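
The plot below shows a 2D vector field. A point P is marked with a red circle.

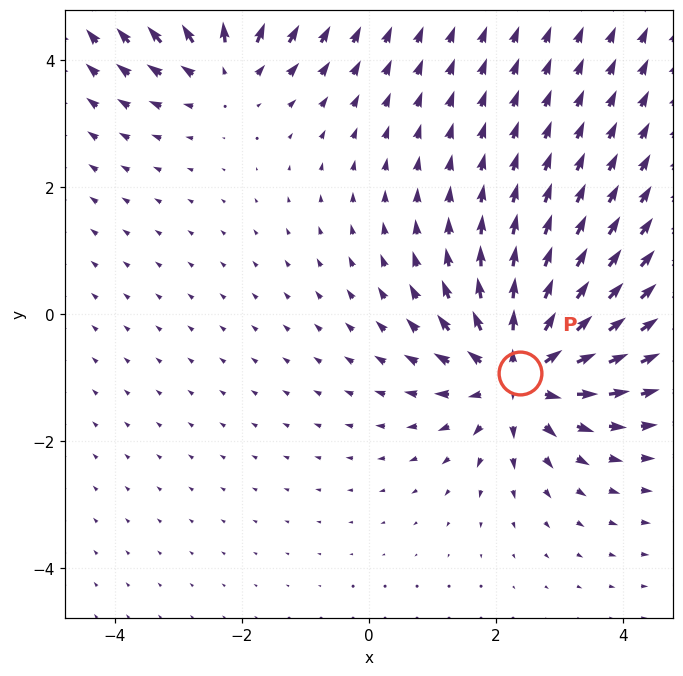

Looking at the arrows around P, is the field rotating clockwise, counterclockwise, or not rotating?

Near P at (2.4, -0.9) the arrows show no circulation. The curl there is ≈0.

not rotating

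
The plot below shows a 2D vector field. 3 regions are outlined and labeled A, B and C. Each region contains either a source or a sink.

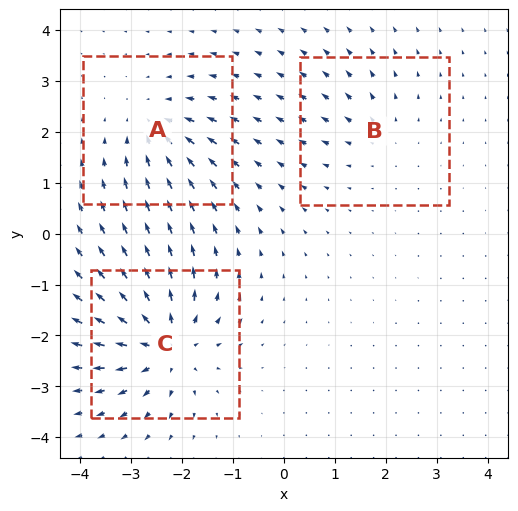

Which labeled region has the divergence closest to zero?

Divergence at each region's feature centre — A: about -4, B: about +2, C: about +6. Region B is closest to zero.

B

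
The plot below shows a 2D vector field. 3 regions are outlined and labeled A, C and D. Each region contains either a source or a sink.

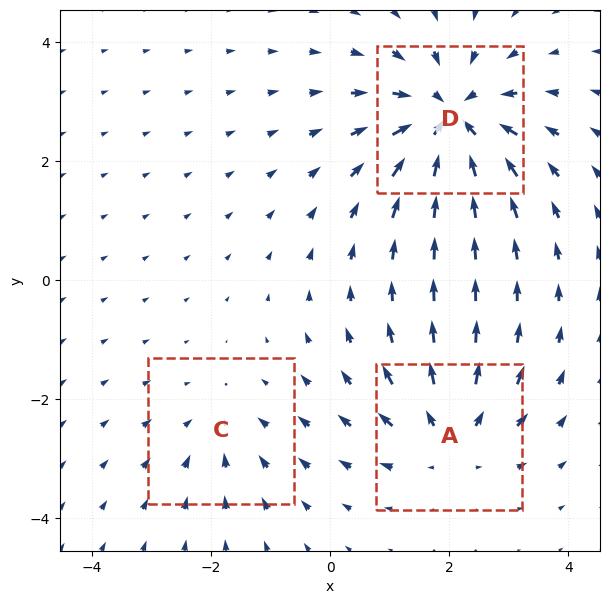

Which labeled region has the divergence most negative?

Divergence at each region's feature centre — A: about +3, C: about -2, D: about -5. Region D is most negative.

D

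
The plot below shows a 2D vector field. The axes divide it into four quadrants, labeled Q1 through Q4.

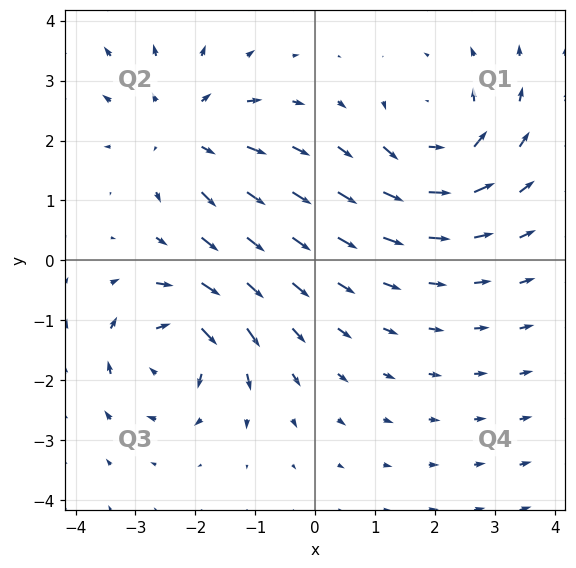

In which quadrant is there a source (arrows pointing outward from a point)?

The source sits at approximately (-2.2, 2.1), which lies in quadrant Q2. The divergence there is about +3, positive as expected for a source.

Q2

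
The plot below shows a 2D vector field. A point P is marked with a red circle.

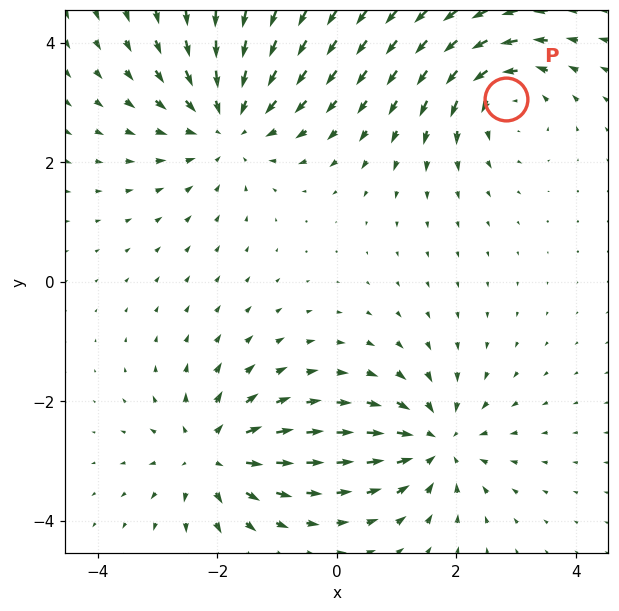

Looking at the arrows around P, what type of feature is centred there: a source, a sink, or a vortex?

vortex

At P (2.8, 3.1) the arrows circulate counterclockwise. Divergence ≈0, curl about +4 — near-zero divergence with nonzero curl is a vortex.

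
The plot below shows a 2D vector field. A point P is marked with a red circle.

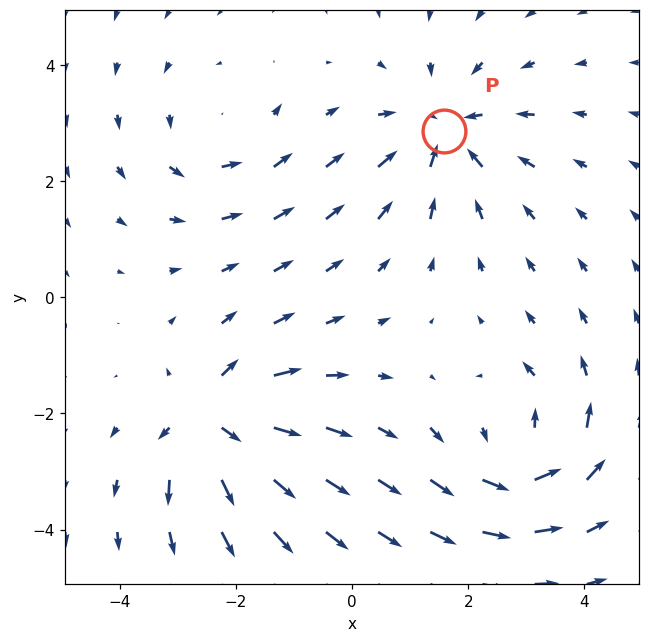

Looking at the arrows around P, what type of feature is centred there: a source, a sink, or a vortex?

sink

At P (1.6, 2.9) the arrows converge inward. Divergence about -4, curl ≈0 — negative divergence with near-zero curl is a sink.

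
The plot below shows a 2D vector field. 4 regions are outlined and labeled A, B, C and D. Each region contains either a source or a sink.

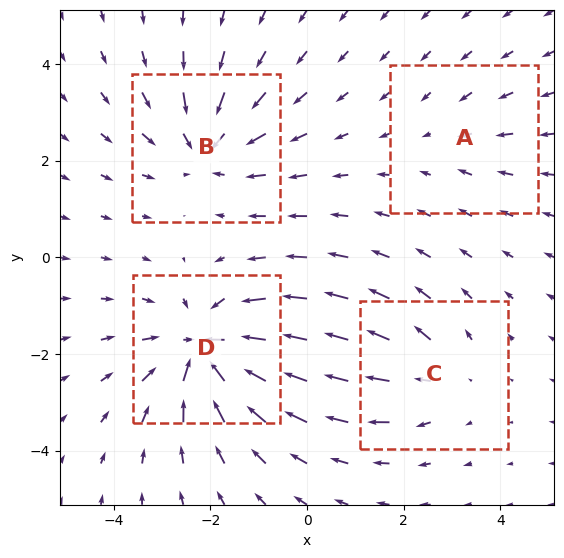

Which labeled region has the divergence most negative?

Divergence at each region's feature centre — A: about -2, B: about -4, C: about +3, D: about -6. Region D is most negative.

D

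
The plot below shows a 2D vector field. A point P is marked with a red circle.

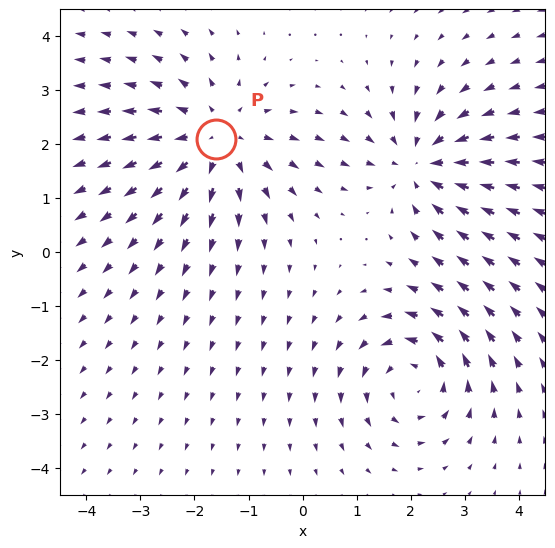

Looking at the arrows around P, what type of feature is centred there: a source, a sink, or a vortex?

At P (-1.6, 2.1) the arrows spread outward. Divergence about +4, curl ≈0 — positive divergence with near-zero curl is a source.

source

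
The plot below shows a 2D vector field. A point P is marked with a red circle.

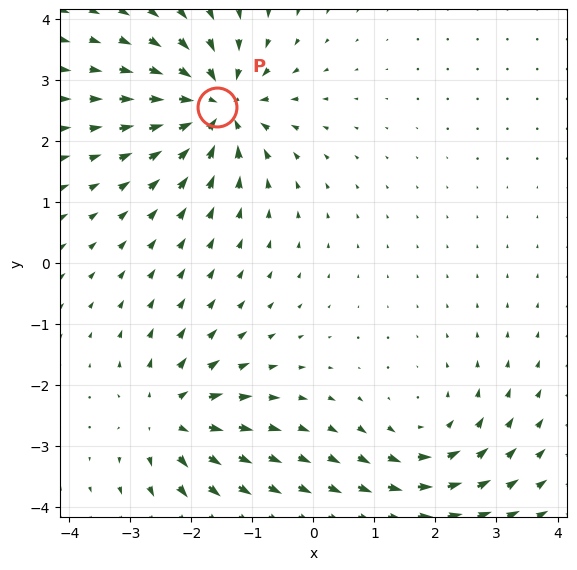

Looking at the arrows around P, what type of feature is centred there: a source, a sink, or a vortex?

sink

At P (-1.6, 2.6) the arrows converge inward. Divergence about -6, curl ≈0 — negative divergence with near-zero curl is a sink.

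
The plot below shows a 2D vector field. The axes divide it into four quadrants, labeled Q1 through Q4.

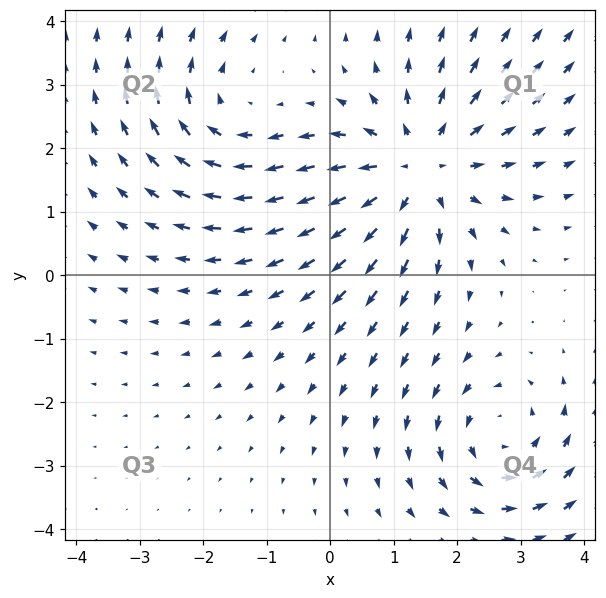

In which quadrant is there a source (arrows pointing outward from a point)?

Q1

The source sits at approximately (1.4, 1.7), which lies in quadrant Q1. The divergence there is about +4, positive as expected for a source.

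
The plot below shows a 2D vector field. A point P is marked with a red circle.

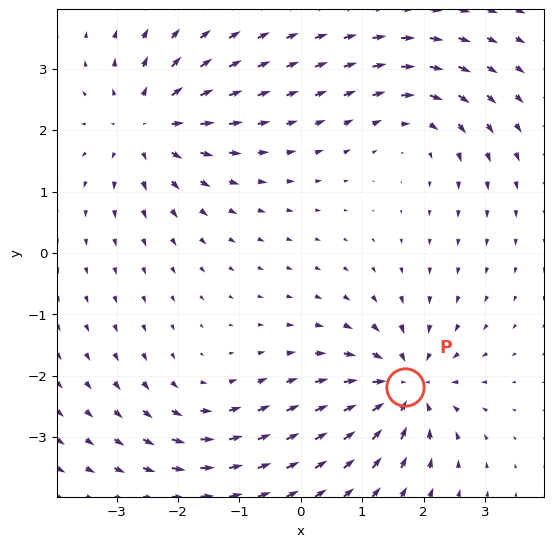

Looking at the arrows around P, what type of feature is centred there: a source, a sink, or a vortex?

At P (1.7, -2.2) the arrows converge inward. Divergence about -6, curl ≈0 — negative divergence with near-zero curl is a sink.

sink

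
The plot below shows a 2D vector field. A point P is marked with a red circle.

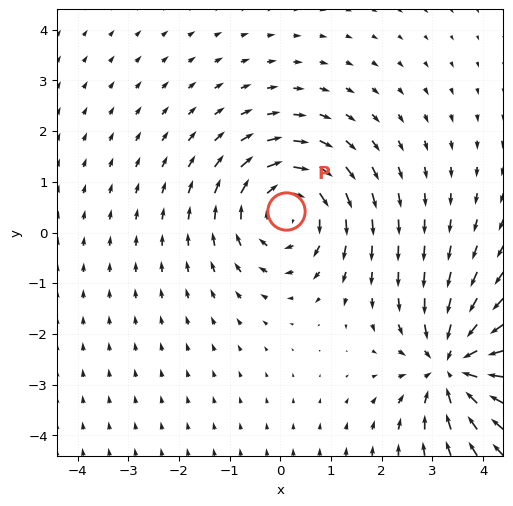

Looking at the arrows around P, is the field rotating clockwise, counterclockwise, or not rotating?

clockwise

Near P at (0.1, 0.4) the arrows circulate clockwise. The curl (z-component) there is about -3; negative curl means clockwise rotation.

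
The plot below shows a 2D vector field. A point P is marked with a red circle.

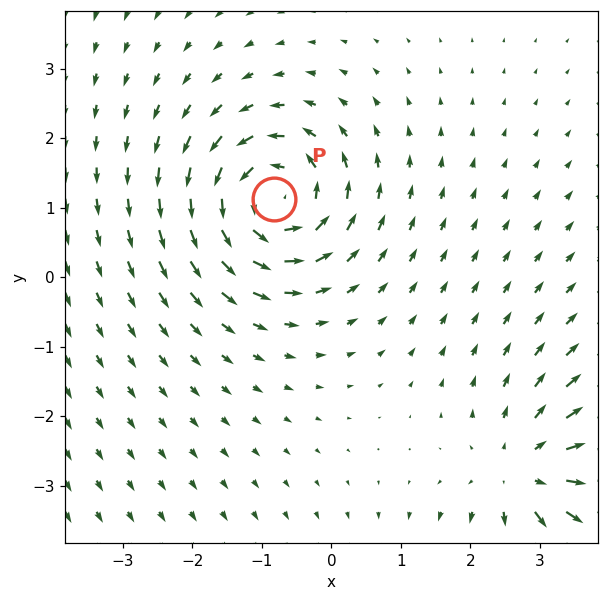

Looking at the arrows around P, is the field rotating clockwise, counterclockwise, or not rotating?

counterclockwise

Near P at (-0.8, 1.1) the arrows circulate counterclockwise. The curl (z-component) there is about +5; positive curl means counterclockwise rotation.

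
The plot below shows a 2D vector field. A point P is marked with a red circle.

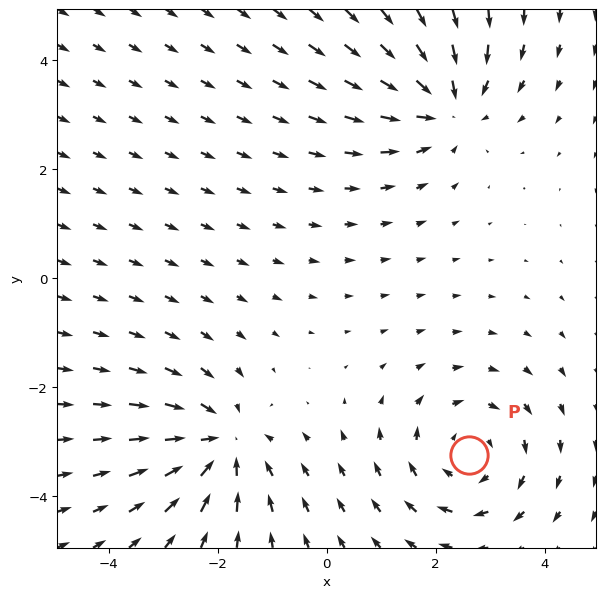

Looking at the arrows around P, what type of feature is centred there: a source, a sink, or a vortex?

At P (2.6, -3.2) the arrows circulate clockwise. Divergence ≈0, curl about -3 — near-zero divergence with nonzero curl is a vortex.

vortex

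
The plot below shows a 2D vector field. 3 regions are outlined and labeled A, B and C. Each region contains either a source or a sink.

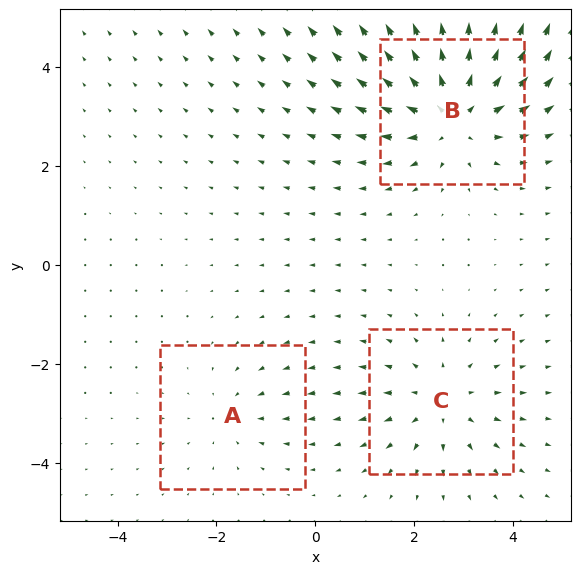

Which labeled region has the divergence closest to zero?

Divergence at each region's feature centre — A: about -2, B: about +5, C: about +3. Region A is closest to zero.

A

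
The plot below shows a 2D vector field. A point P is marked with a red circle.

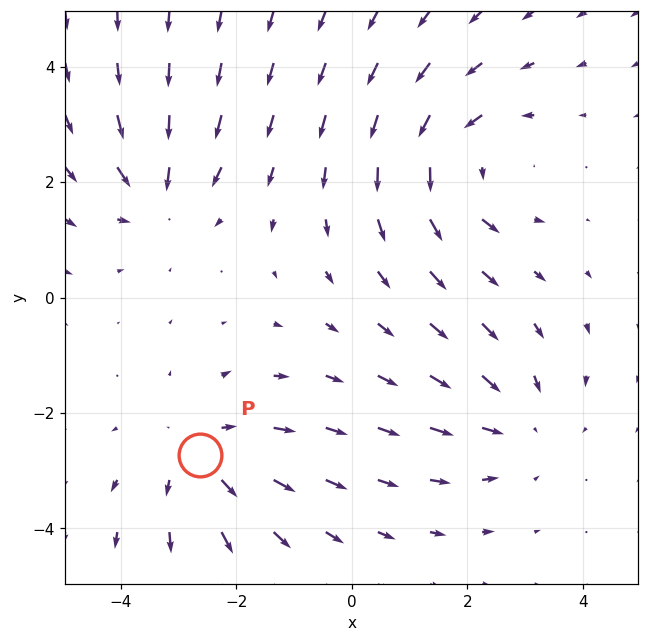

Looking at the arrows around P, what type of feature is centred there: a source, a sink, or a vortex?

At P (-2.6, -2.7) the arrows spread outward. Divergence about +3, curl ≈0 — positive divergence with near-zero curl is a source.

source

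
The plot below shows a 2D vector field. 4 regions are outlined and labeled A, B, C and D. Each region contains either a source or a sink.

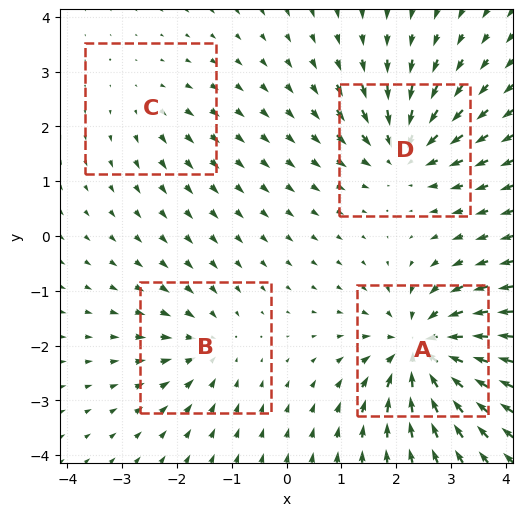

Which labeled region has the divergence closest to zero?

C

Divergence at each region's feature centre — A: about -8, B: about -4, C: about +2, D: about -6. Region C is closest to zero.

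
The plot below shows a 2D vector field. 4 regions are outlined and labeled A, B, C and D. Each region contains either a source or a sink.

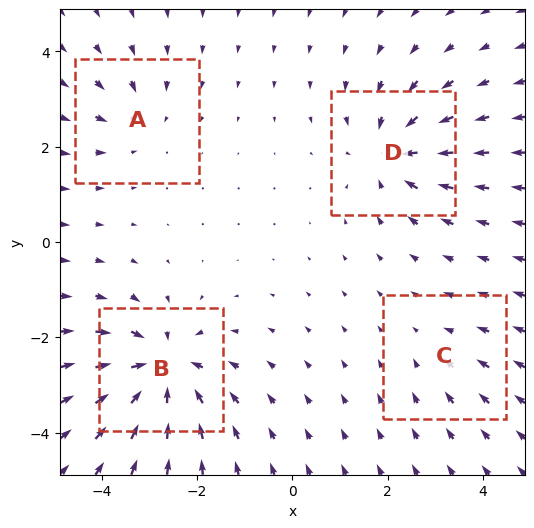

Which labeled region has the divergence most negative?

Divergence at each region's feature centre — A: about -4, B: about -8, C: about -2, D: about -6. Region B is most negative.

B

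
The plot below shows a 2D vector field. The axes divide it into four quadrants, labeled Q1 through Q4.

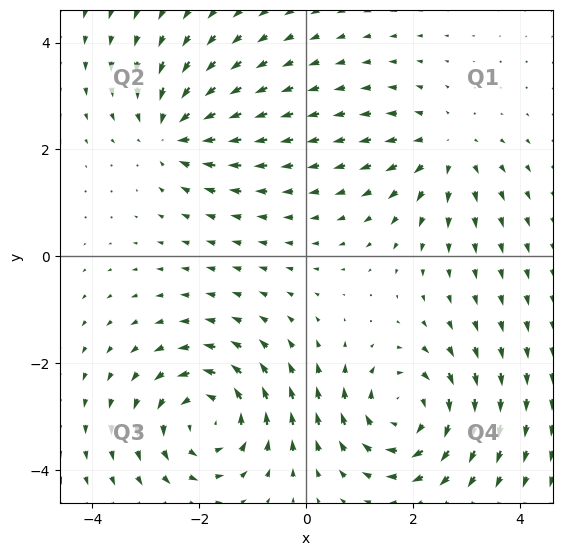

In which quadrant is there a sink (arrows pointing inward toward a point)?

Q2

The sink sits at approximately (-2.5, 2.3), which lies in quadrant Q2. The divergence there is about -4, negative as expected for a sink.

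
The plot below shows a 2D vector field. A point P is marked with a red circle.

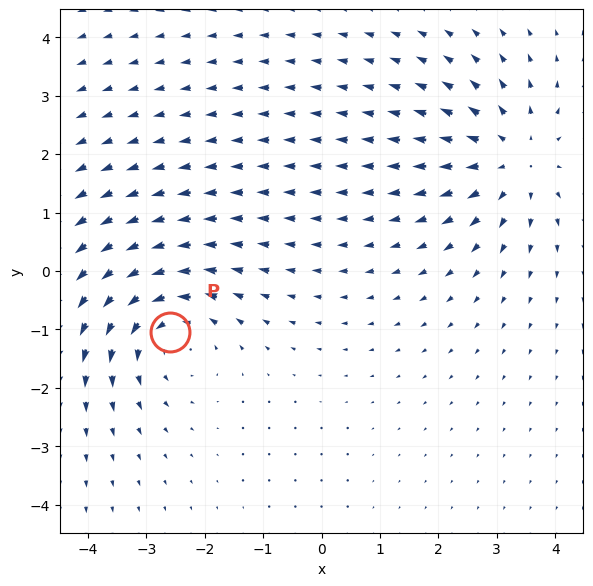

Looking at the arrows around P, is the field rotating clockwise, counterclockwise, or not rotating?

Near P at (-2.6, -1.1) the arrows circulate counterclockwise. The curl (z-component) there is about +4; positive curl means counterclockwise rotation.

counterclockwise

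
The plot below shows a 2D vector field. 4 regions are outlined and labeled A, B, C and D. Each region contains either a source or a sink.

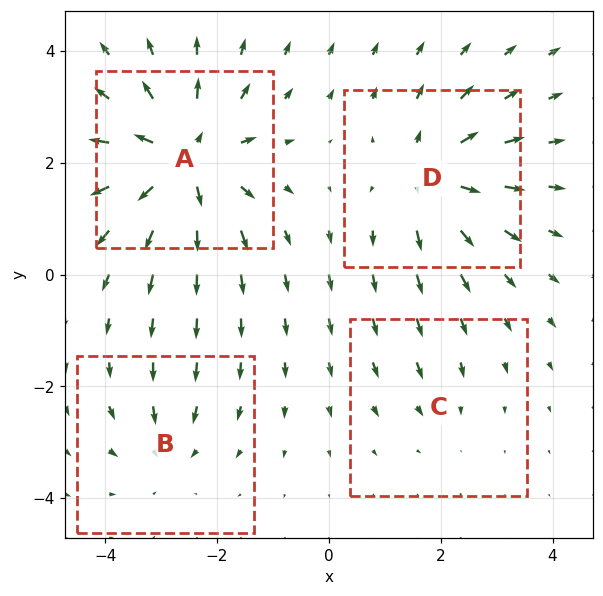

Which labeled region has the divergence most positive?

Divergence at each region's feature centre — A: about +8, B: about -3, C: about -2, D: about +6. Region A is most positive.

A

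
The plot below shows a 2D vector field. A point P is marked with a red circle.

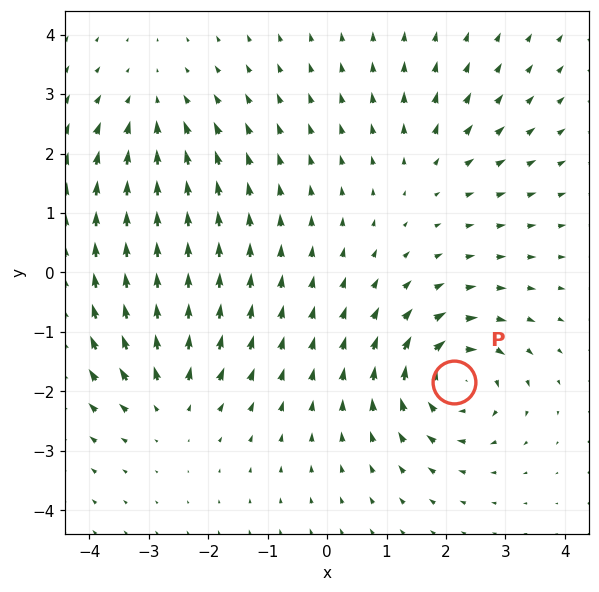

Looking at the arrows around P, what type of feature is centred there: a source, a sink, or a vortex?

At P (2.1, -1.8) the arrows circulate clockwise. Divergence ≈0, curl about -6 — near-zero divergence with nonzero curl is a vortex.

vortex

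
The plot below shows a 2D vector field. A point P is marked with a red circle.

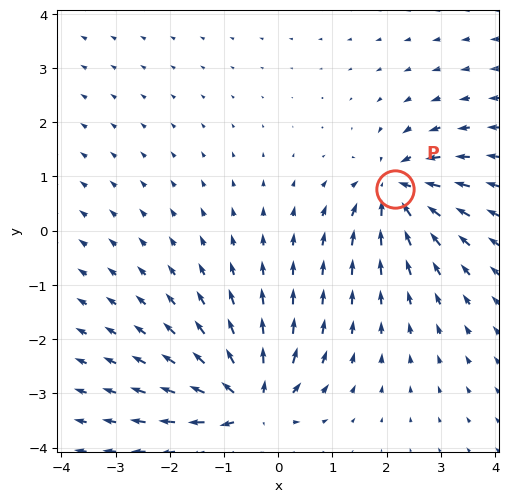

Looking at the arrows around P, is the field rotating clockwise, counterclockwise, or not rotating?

Near P at (2.2, 0.8) the arrows show no circulation. The curl there is ≈0.

not rotating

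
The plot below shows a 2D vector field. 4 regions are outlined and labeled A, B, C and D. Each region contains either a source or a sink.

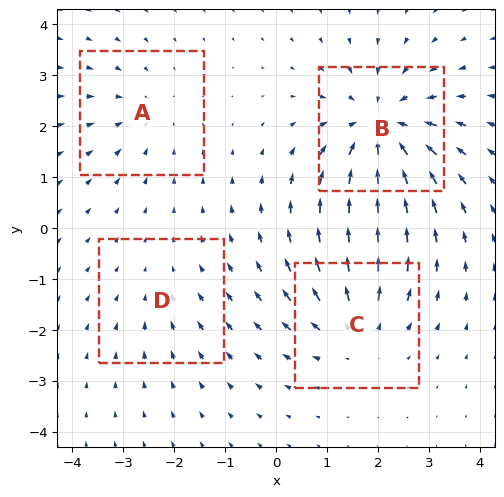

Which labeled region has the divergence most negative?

B

Divergence at each region's feature centre — A: about -3, B: about -6, C: about +4, D: about -2. Region B is most negative.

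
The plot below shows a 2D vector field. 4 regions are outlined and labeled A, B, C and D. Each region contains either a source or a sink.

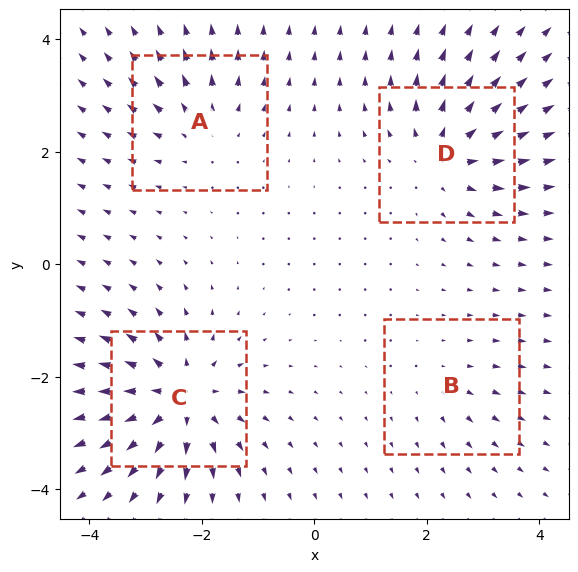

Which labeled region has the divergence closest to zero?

Divergence at each region's feature centre — A: about +4, B: about +2, C: about +8, D: about +6. Region B is closest to zero.

B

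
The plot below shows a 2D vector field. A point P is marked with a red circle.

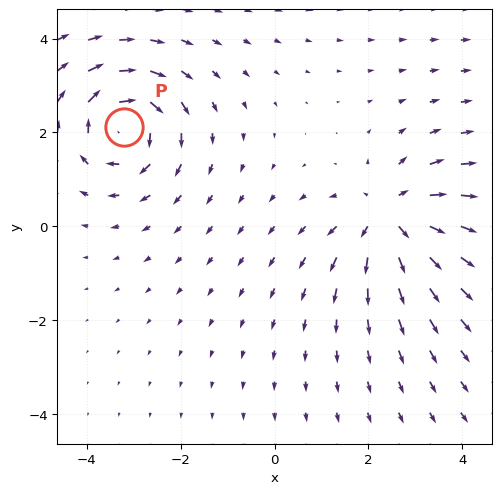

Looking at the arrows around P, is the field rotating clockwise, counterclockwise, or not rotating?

clockwise

Near P at (-3.2, 2.1) the arrows circulate clockwise. The curl (z-component) there is about -5; negative curl means clockwise rotation.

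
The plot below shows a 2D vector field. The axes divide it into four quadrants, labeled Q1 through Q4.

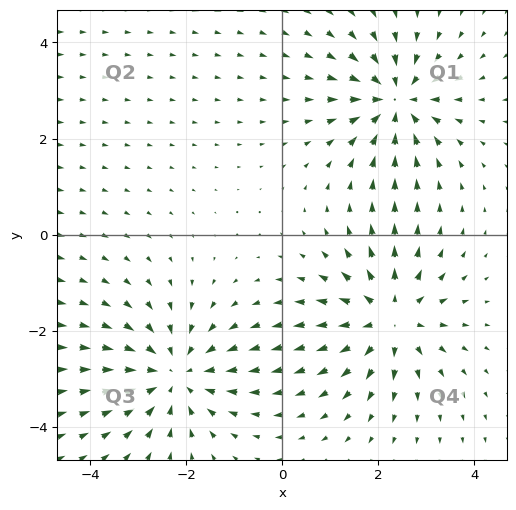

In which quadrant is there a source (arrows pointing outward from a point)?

Q4

The source sits at approximately (2.2, -1.7), which lies in quadrant Q4. The divergence there is about +4, positive as expected for a source.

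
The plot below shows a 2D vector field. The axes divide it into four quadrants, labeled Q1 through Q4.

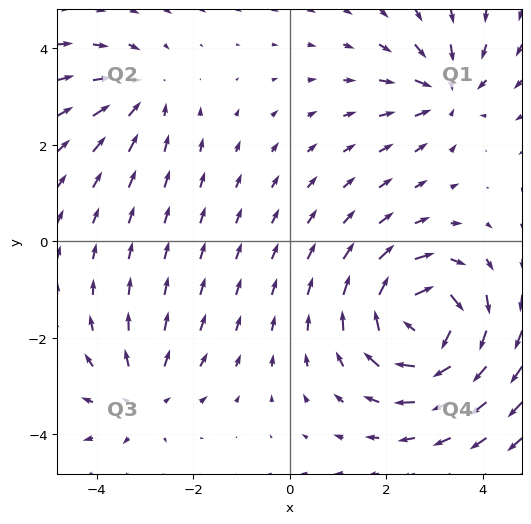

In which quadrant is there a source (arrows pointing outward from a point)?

Q3

The source sits at approximately (-3.1, -3.3), which lies in quadrant Q3. The divergence there is about +2, positive as expected for a source.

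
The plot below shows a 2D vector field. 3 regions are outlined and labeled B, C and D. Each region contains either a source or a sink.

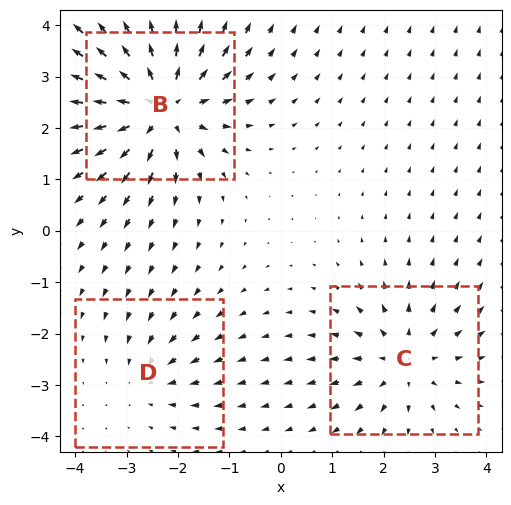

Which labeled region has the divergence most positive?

B

Divergence at each region's feature centre — B: about +5, C: about +3, D: about -2. Region B is most positive.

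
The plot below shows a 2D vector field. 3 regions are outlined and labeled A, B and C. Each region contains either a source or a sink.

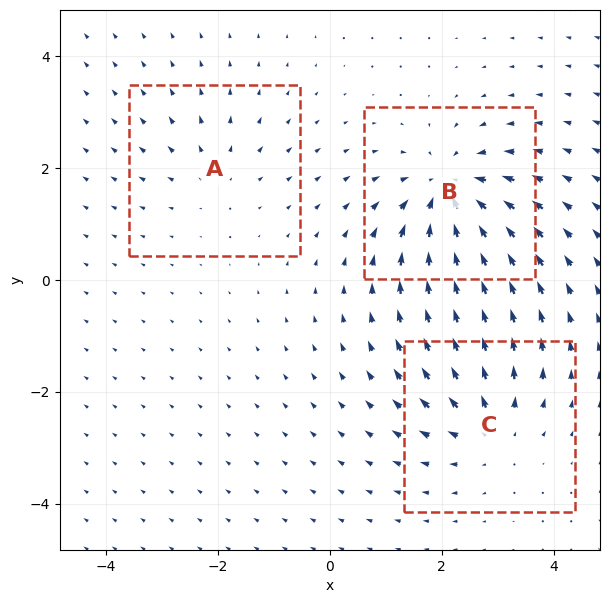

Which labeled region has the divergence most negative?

Divergence at each region's feature centre — A: about +2, B: about -5, C: about +4. Region B is most negative.

B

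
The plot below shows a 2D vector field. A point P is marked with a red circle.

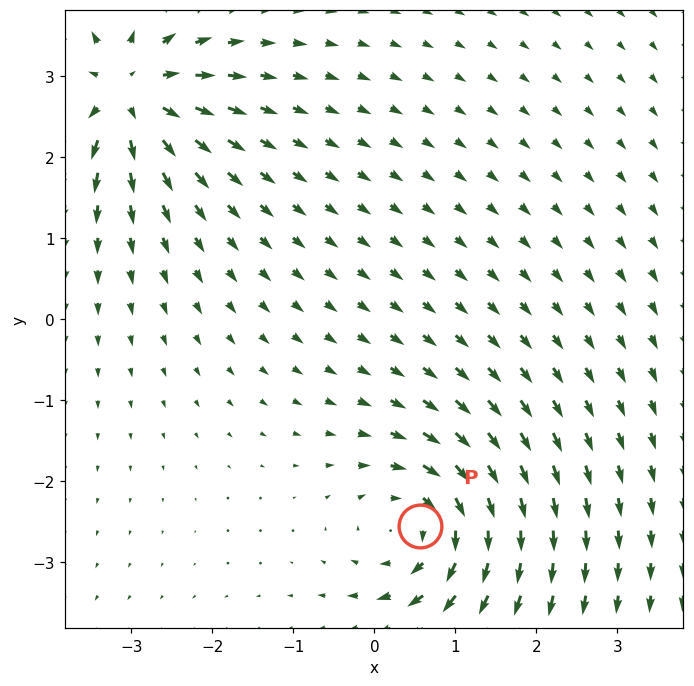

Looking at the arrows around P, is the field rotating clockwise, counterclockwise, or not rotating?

clockwise

Near P at (0.6, -2.6) the arrows circulate clockwise. The curl (z-component) there is about -5; negative curl means clockwise rotation.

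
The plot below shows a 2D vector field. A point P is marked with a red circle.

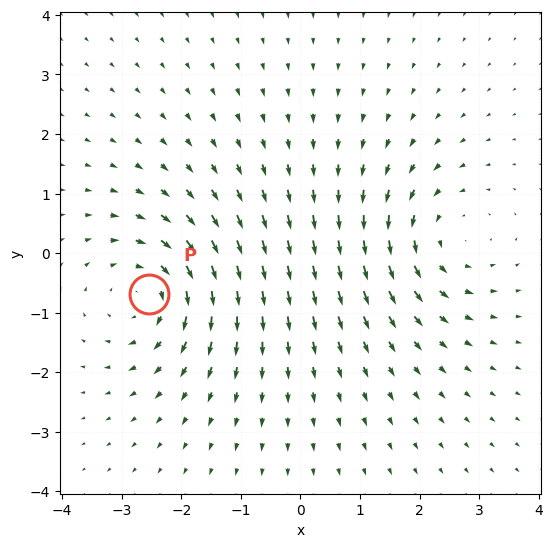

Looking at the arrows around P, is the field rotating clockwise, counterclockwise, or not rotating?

Near P at (-2.5, -0.7) the arrows circulate clockwise. The curl (z-component) there is about -3; negative curl means clockwise rotation.

clockwise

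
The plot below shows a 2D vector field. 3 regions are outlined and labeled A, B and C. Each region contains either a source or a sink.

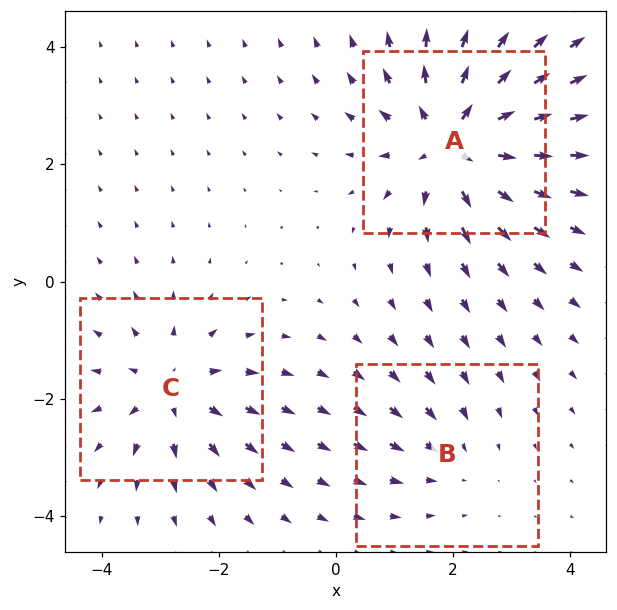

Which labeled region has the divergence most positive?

A

Divergence at each region's feature centre — A: about +5, B: about -2, C: about +3. Region A is most positive.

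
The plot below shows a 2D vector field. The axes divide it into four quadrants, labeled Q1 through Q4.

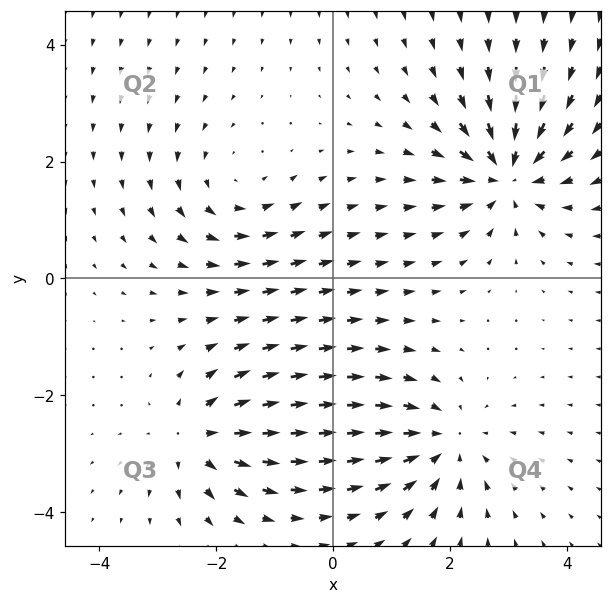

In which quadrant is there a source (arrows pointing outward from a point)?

The source sits at approximately (-2.3, -2.7), which lies in quadrant Q3. The divergence there is about +5, positive as expected for a source.

Q3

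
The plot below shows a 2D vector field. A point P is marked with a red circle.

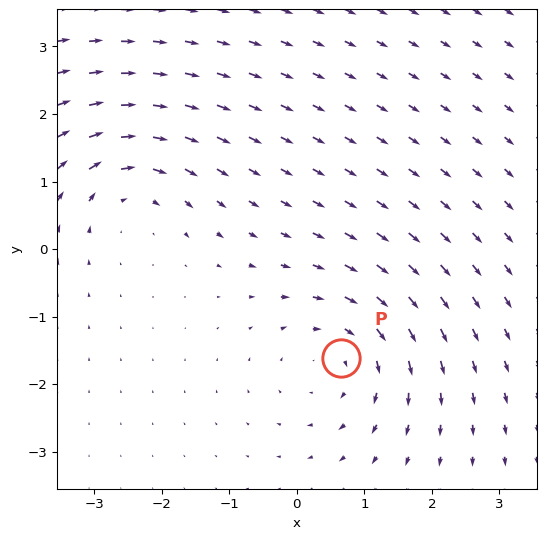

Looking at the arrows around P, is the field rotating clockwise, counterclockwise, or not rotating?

clockwise

Near P at (0.7, -1.6) the arrows circulate clockwise. The curl (z-component) there is about -4; negative curl means clockwise rotation.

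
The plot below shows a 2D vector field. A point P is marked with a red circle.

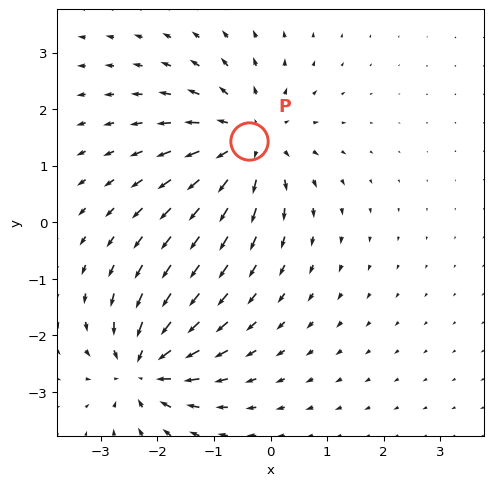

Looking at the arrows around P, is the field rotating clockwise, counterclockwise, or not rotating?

not rotating

Near P at (-0.4, 1.4) the arrows show no circulation. The curl there is ≈0.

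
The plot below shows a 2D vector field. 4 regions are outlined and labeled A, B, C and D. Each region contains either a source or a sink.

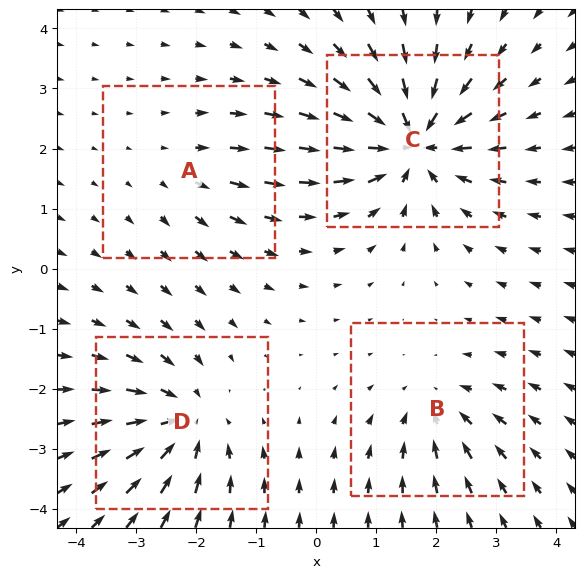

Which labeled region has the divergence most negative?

C

Divergence at each region's feature centre — A: about +2, B: about -3, C: about -7, D: about -5. Region C is most negative.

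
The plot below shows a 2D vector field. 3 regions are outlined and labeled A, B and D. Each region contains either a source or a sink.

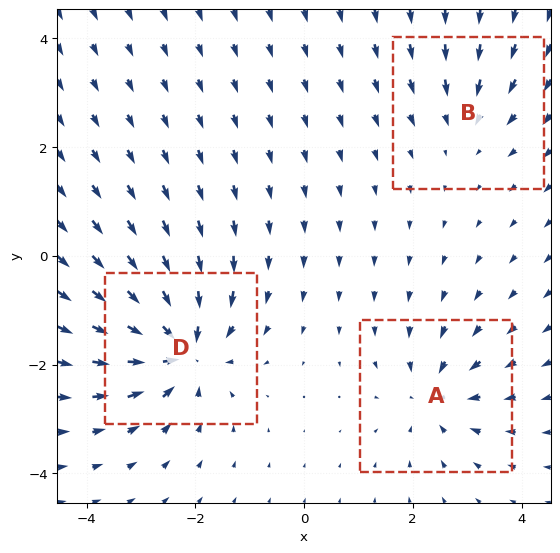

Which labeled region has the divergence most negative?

D

Divergence at each region's feature centre — A: about -4, B: about -2, D: about -6. Region D is most negative.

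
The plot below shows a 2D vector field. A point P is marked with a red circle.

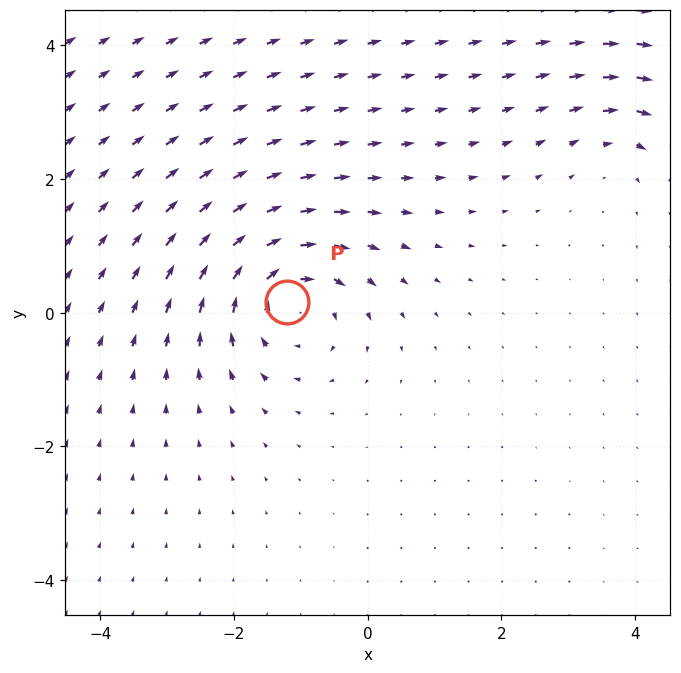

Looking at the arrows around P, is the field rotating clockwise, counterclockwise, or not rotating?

Near P at (-1.2, 0.2) the arrows circulate clockwise. The curl (z-component) there is about -5; negative curl means clockwise rotation.

clockwise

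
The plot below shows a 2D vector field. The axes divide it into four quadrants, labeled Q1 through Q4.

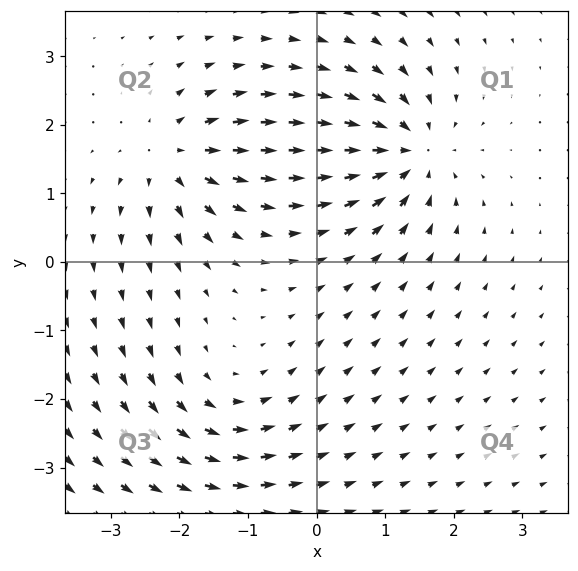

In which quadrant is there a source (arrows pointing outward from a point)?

Q2

The source sits at approximately (-2.1, 1.5), which lies in quadrant Q2. The divergence there is about +4, positive as expected for a source.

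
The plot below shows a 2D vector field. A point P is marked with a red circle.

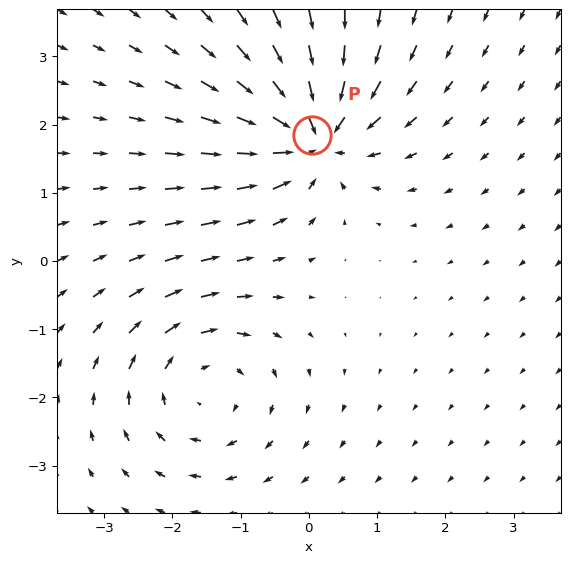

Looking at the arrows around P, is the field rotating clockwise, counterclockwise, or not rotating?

Near P at (0.0, 1.8) the arrows show no circulation. The curl there is ≈0.

not rotating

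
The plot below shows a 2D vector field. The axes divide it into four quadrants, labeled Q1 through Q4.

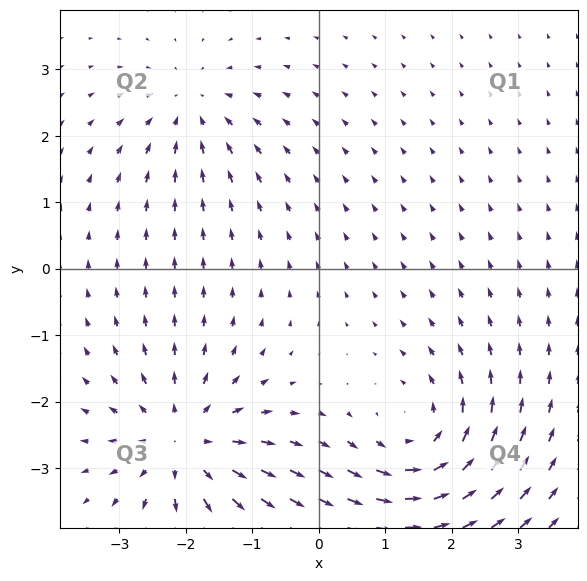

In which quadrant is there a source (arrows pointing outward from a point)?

Q3

The source sits at approximately (-2.0, -2.6), which lies in quadrant Q3. The divergence there is about +5, positive as expected for a source.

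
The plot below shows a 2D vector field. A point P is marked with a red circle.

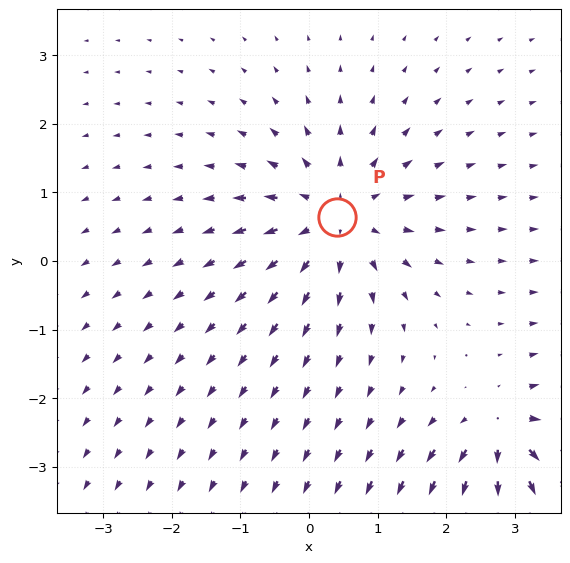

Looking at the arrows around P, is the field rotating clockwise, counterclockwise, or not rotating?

Near P at (0.4, 0.6) the arrows show no circulation. The curl there is ≈0.

not rotating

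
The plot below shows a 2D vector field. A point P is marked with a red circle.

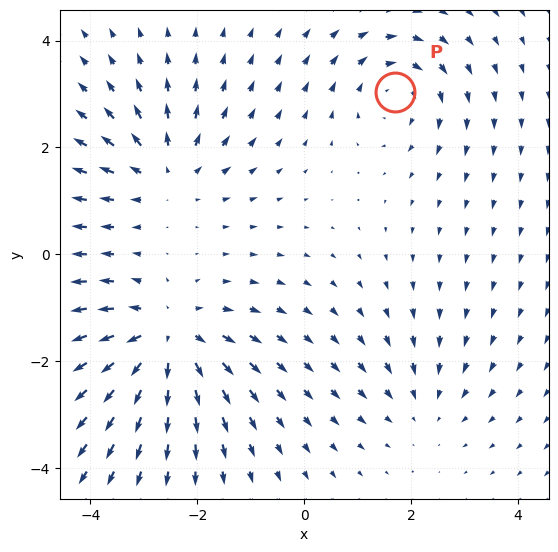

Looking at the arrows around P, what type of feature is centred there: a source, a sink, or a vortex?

At P (1.7, 3.0) the arrows circulate clockwise. Divergence ≈0, curl about -4 — near-zero divergence with nonzero curl is a vortex.

vortex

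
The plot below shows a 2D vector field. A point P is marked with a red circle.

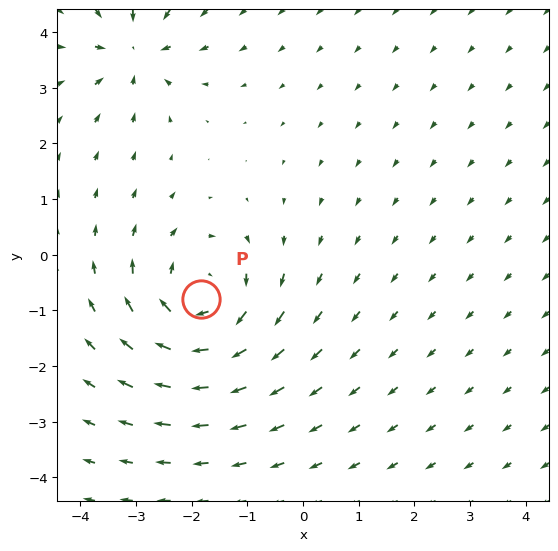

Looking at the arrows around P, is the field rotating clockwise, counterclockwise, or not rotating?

clockwise

Near P at (-1.8, -0.8) the arrows circulate clockwise. The curl (z-component) there is about -4; negative curl means clockwise rotation.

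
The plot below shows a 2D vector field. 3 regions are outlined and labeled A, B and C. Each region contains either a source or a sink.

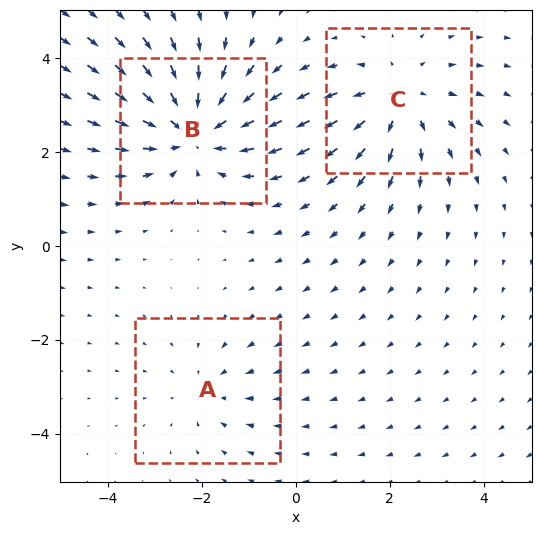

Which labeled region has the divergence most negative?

B

Divergence at each region's feature centre — A: about -2, B: about -4, C: about +3. Region B is most negative.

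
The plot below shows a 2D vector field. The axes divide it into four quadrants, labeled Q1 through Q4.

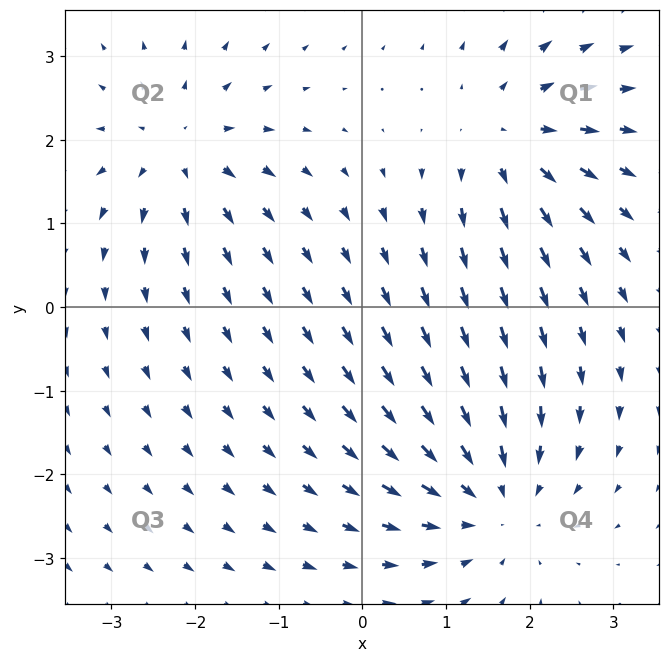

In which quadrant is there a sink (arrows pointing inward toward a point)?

The sink sits at approximately (1.5, -2.3), which lies in quadrant Q4. The divergence there is about -4, negative as expected for a sink.

Q4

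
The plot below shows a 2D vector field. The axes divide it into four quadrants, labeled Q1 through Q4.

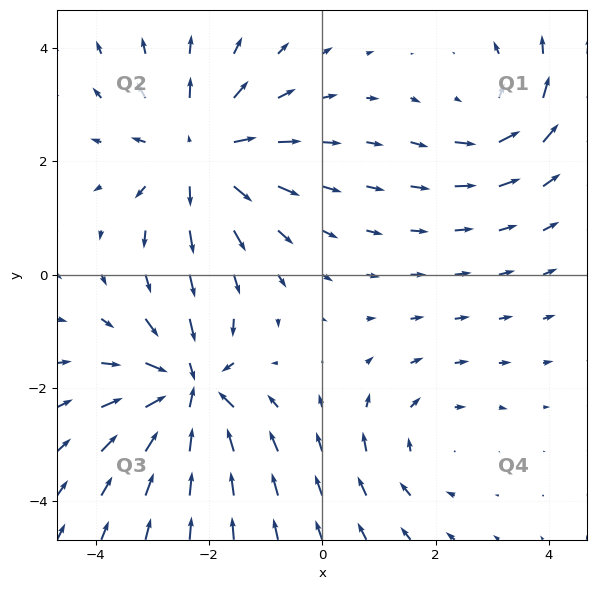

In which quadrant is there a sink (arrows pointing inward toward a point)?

The sink sits at approximately (-2.3, -2.0), which lies in quadrant Q3. The divergence there is about -6, negative as expected for a sink.

Q3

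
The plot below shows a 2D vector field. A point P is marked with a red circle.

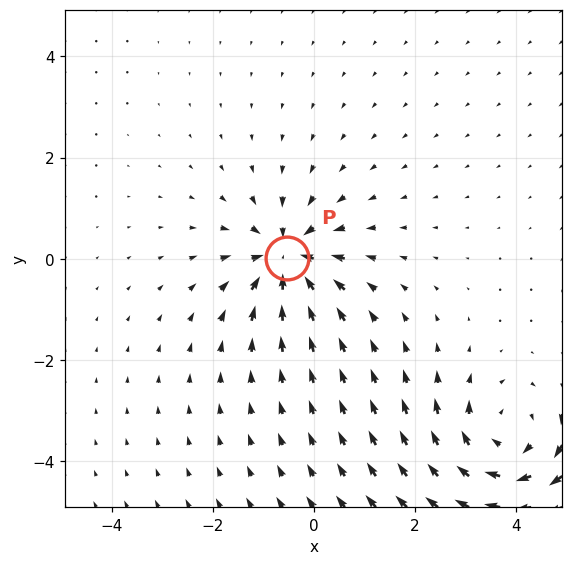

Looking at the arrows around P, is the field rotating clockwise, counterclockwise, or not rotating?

Near P at (-0.5, 0.0) the arrows show no circulation. The curl there is ≈0.

not rotating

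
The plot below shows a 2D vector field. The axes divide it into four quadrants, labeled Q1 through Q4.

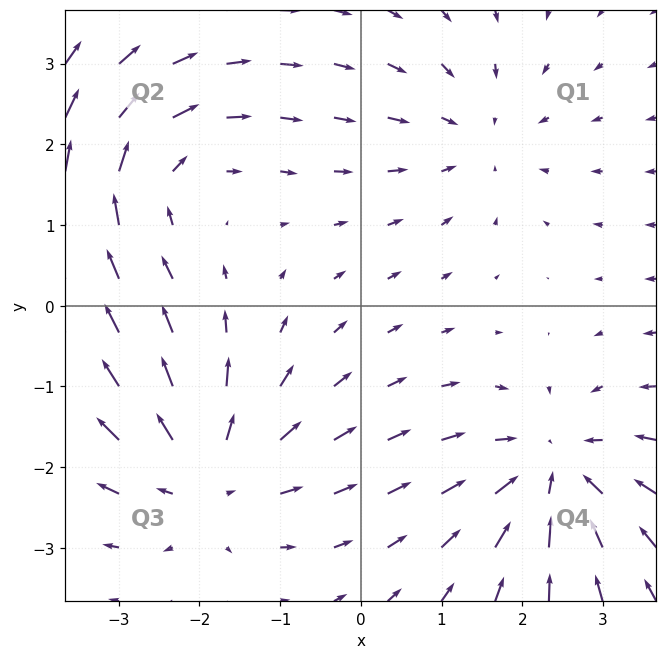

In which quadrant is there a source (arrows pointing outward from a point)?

Q3

The source sits at approximately (-1.9, -2.1), which lies in quadrant Q3. The divergence there is about +5, positive as expected for a source.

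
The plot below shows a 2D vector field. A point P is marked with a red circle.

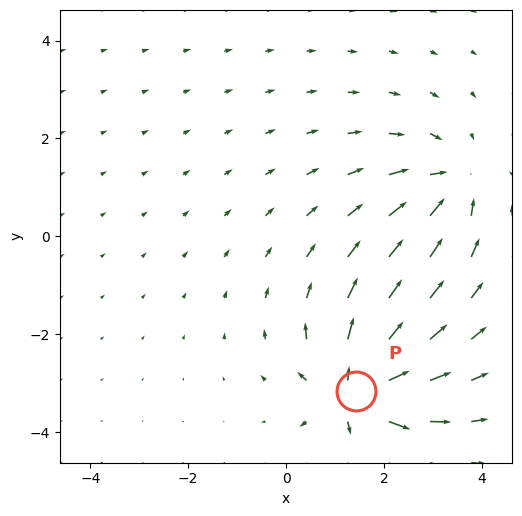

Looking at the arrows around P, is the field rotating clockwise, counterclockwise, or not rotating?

not rotating

Near P at (1.4, -3.2) the arrows show no circulation. The curl there is ≈0.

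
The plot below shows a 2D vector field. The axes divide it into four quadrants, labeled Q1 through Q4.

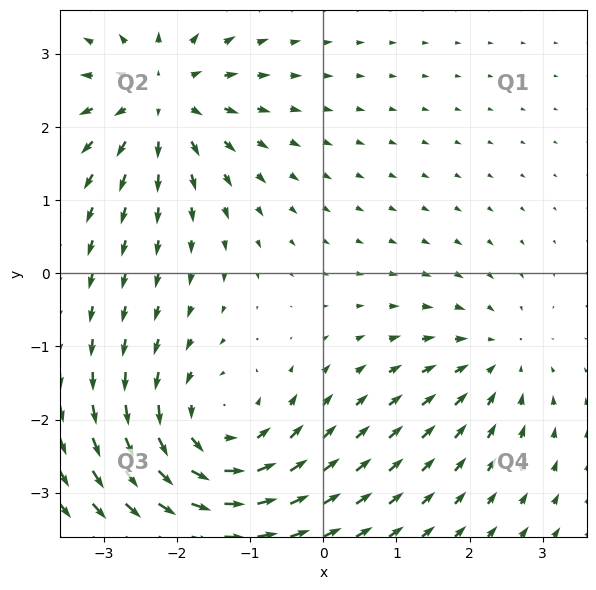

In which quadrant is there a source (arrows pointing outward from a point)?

The source sits at approximately (-2.2, 2.4), which lies in quadrant Q2. The divergence there is about +5, positive as expected for a source.

Q2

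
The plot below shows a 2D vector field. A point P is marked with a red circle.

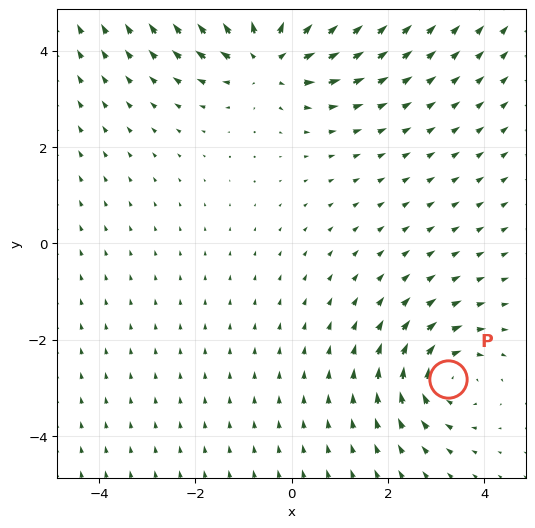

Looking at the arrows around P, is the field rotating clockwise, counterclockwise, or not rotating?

clockwise

Near P at (3.2, -2.8) the arrows circulate clockwise. The curl (z-component) there is about -3; negative curl means clockwise rotation.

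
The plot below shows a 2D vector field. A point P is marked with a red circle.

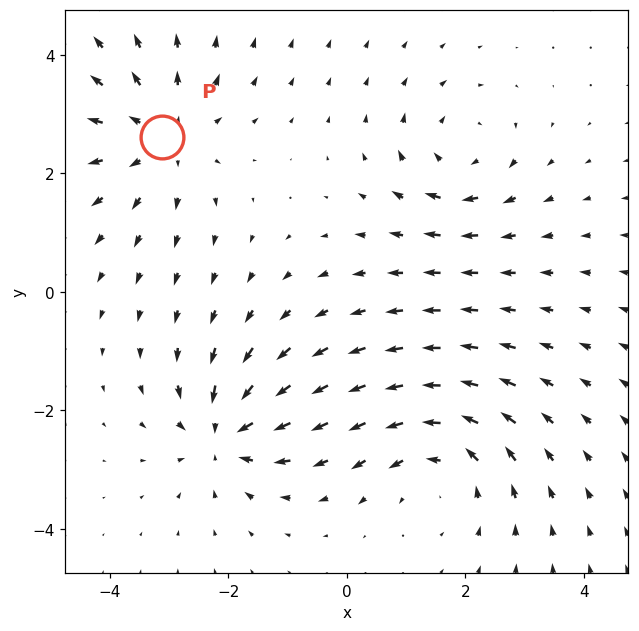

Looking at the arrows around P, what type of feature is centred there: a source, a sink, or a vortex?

source

At P (-3.1, 2.6) the arrows spread outward. Divergence about +4, curl ≈0 — positive divergence with near-zero curl is a source.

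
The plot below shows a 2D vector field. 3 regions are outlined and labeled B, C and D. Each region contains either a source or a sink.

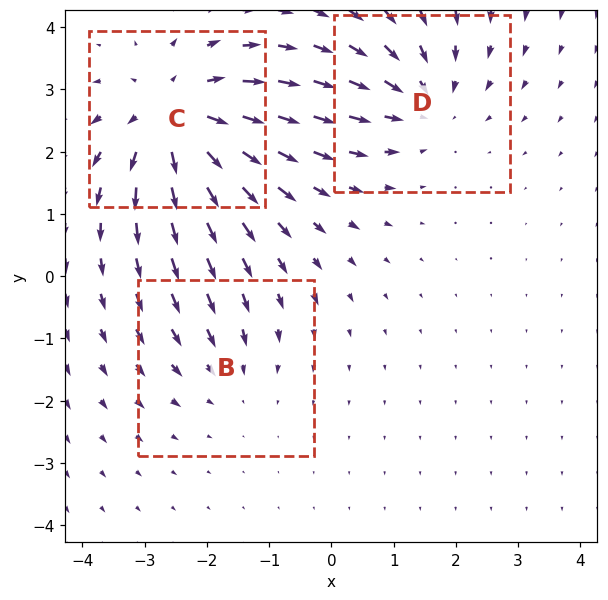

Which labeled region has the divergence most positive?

C

Divergence at each region's feature centre — B: about -2, C: about +4, D: about -3. Region C is most positive.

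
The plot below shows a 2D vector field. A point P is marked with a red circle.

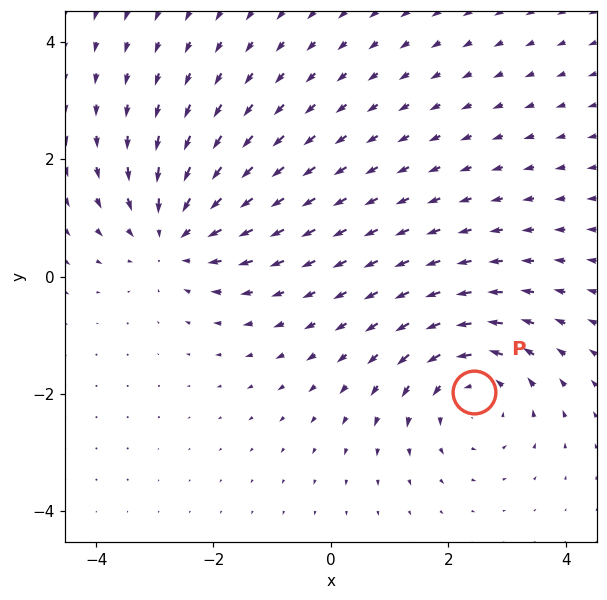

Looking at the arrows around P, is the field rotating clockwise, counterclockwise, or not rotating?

counterclockwise

Near P at (2.4, -2.0) the arrows circulate counterclockwise. The curl (z-component) there is about +3; positive curl means counterclockwise rotation.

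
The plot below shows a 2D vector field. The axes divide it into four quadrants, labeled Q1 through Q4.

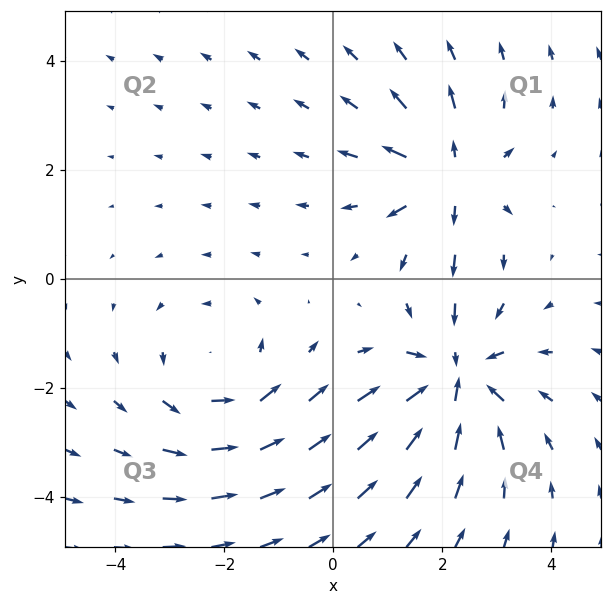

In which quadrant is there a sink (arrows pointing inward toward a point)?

Q4

The sink sits at approximately (2.2, -1.8), which lies in quadrant Q4. The divergence there is about -4, negative as expected for a sink.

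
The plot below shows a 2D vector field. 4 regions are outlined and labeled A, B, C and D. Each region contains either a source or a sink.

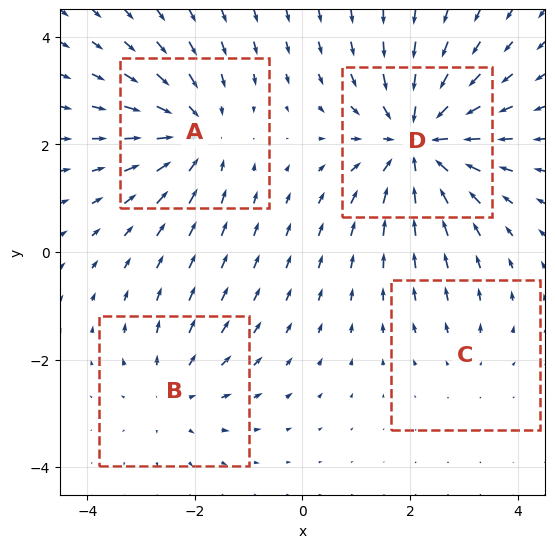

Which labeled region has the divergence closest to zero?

Divergence at each region's feature centre — A: about -4, B: about +3, C: about +2, D: about -6. Region C is closest to zero.

C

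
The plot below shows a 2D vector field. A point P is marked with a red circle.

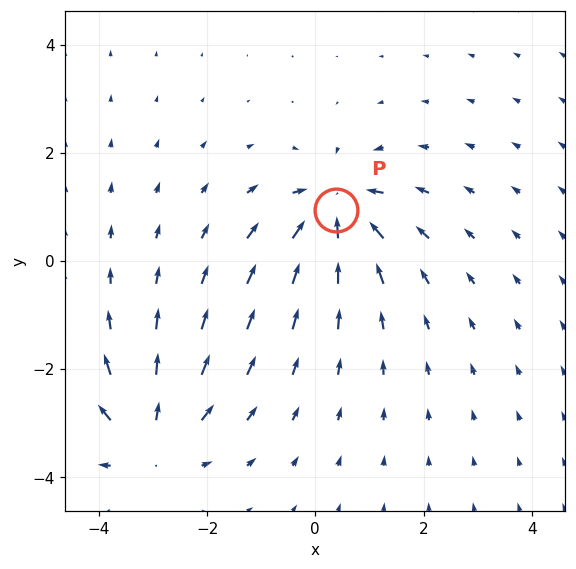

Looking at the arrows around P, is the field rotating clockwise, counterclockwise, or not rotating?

Near P at (0.4, 0.9) the arrows show no circulation. The curl there is ≈0.

not rotating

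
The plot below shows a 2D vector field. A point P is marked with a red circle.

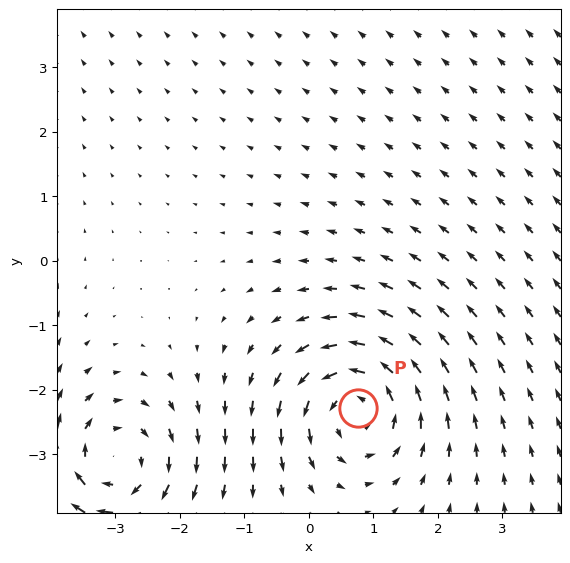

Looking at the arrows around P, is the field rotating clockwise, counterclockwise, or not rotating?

Near P at (0.8, -2.3) the arrows circulate counterclockwise. The curl (z-component) there is about +5; positive curl means counterclockwise rotation.

counterclockwise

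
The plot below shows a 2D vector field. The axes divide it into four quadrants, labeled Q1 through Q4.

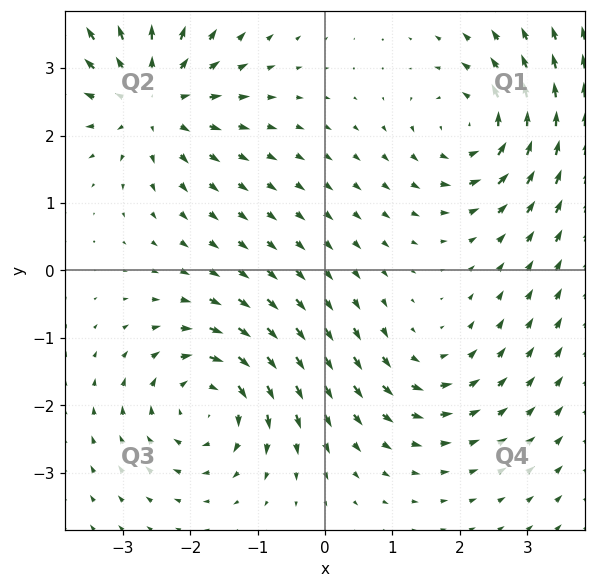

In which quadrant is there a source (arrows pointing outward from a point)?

The source sits at approximately (-2.6, 2.6), which lies in quadrant Q2. The divergence there is about +4, positive as expected for a source.

Q2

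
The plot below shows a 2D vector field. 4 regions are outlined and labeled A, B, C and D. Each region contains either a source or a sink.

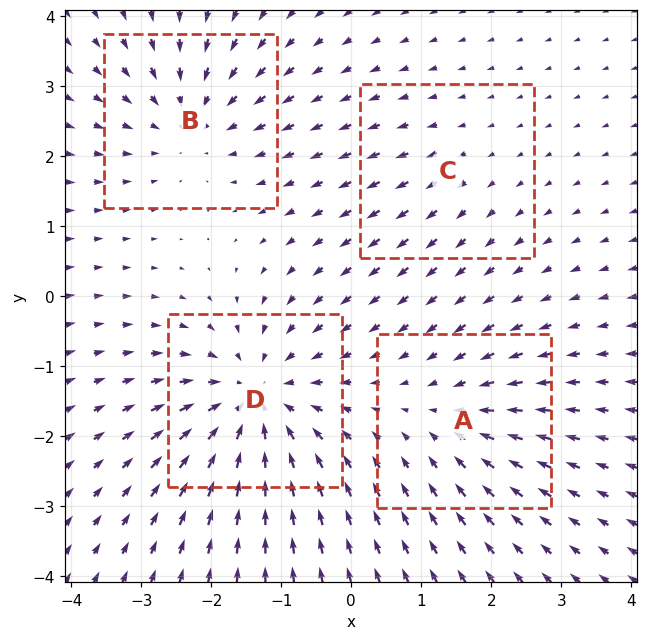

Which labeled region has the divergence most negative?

D

Divergence at each region's feature centre — A: about -3, B: about -4, C: about +2, D: about -6. Region D is most negative.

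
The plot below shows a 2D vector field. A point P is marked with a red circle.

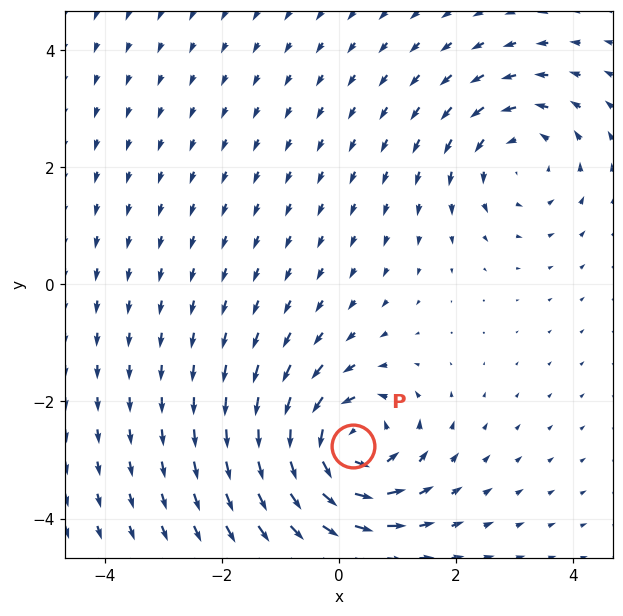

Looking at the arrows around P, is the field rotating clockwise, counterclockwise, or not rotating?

counterclockwise

Near P at (0.2, -2.8) the arrows circulate counterclockwise. The curl (z-component) there is about +6; positive curl means counterclockwise rotation.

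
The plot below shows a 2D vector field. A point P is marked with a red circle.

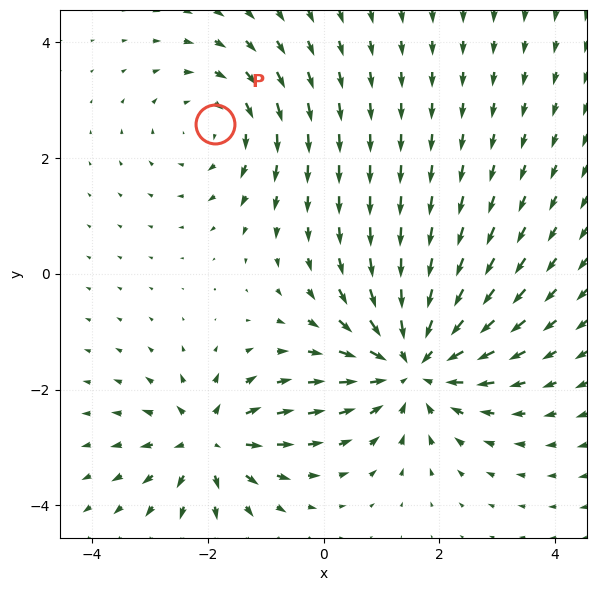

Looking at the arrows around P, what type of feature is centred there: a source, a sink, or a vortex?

At P (-1.9, 2.6) the arrows circulate clockwise. Divergence ≈0, curl about -2 — near-zero divergence with nonzero curl is a vortex.

vortex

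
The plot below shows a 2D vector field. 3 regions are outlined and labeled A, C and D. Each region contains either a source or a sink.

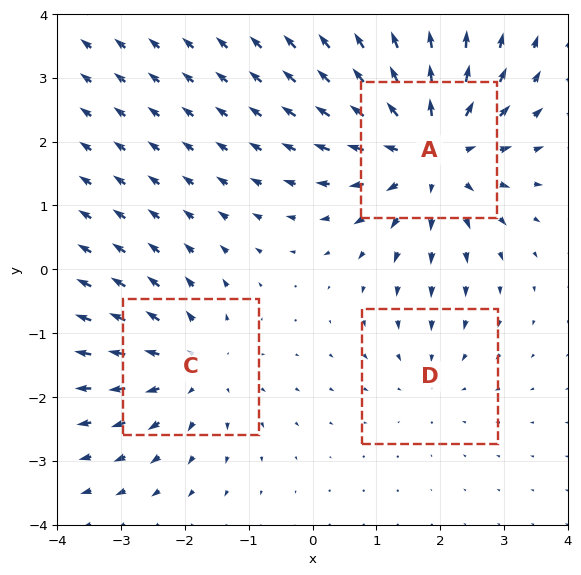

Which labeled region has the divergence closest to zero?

D

Divergence at each region's feature centre — A: about +4, C: about +3, D: about -2. Region D is closest to zero.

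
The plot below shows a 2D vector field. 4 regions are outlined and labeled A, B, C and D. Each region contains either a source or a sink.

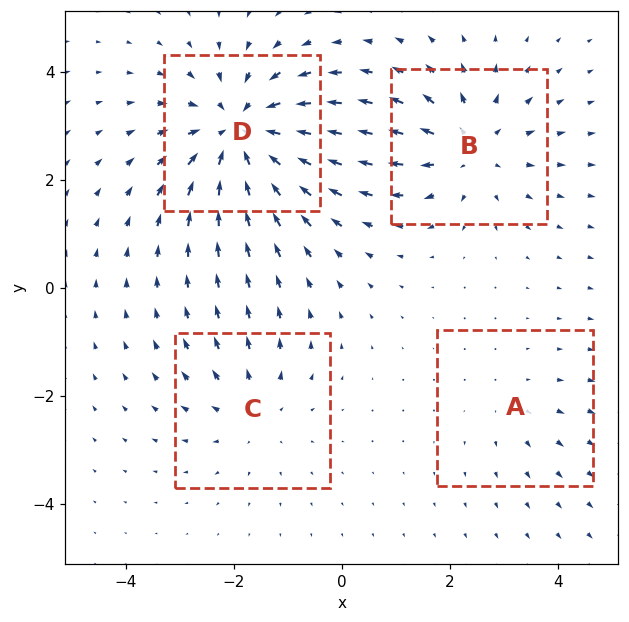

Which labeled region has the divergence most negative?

Divergence at each region's feature centre — A: about +2, B: about +4, C: about +3, D: about -6. Region D is most negative.

D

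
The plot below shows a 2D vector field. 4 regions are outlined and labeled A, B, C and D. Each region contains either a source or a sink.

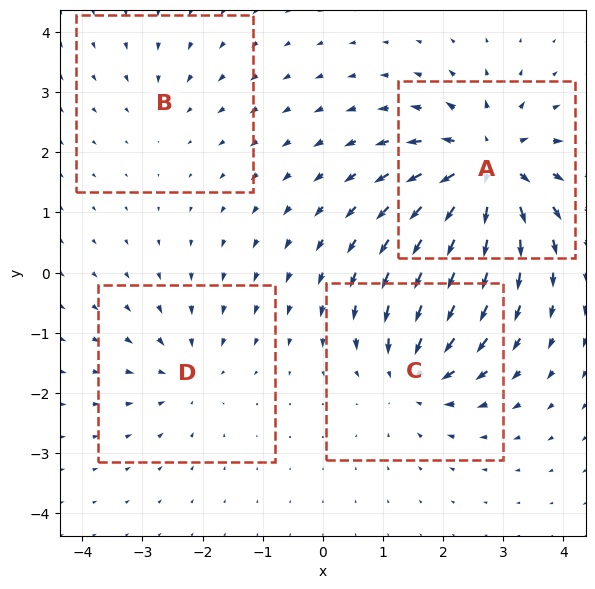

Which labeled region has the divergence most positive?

A

Divergence at each region's feature centre — A: about +8, B: about -2, C: about -5, D: about -3. Region A is most positive.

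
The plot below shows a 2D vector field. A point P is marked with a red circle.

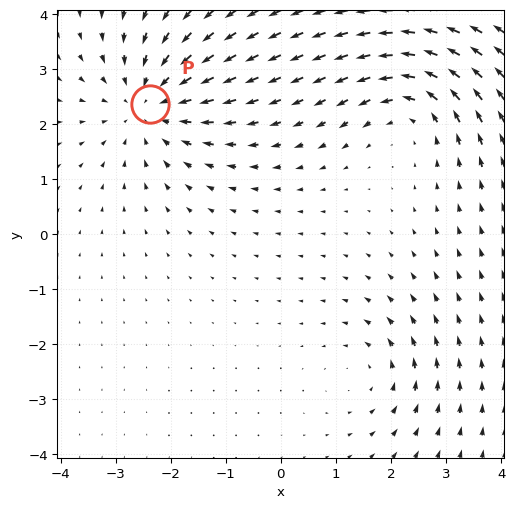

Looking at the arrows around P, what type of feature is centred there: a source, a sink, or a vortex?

sink

At P (-2.4, 2.4) the arrows converge inward. Divergence about -4, curl ≈0 — negative divergence with near-zero curl is a sink.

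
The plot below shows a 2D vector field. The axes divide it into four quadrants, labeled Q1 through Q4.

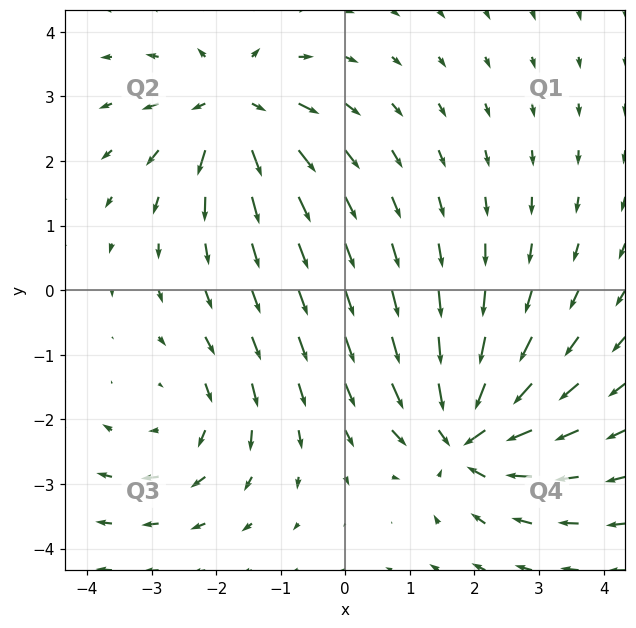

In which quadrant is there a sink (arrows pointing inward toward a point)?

Q4

The sink sits at approximately (1.9, -2.2), which lies in quadrant Q4. The divergence there is about -7, negative as expected for a sink.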